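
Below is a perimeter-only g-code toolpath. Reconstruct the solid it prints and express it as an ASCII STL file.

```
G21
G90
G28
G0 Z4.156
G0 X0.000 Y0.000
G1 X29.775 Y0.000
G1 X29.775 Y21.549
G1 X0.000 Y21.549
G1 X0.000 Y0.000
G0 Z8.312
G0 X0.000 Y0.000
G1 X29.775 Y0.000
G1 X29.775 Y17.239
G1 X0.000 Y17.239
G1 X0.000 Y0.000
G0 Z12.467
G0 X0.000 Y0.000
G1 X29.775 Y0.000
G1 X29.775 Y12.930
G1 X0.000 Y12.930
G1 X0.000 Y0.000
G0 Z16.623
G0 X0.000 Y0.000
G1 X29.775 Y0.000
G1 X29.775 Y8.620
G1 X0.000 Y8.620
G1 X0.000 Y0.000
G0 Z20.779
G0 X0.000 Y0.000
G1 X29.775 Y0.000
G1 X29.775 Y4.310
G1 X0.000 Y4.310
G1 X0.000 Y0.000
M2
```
solid part
  facet normal 0.0000 0.0000 -1.0000
    outer loop
      vertex 29.775 25.859 0.000
      vertex 29.775 0.000 0.000
      vertex 0.000 0.000 0.000
    endloop
  endfacet
  facet normal 0.0000 0.0000 -1.0000
    outer loop
      vertex 0.000 25.859 0.000
      vertex 29.775 25.859 0.000
      vertex 0.000 0.000 0.000
    endloop
  endfacet
  facet normal 0.0000 -1.0000 0.0000
    outer loop
      vertex 0.000 0.000 0.000
      vertex 29.775 0.000 0.000
      vertex 29.775 0.000 24.935
    endloop
  endfacet
  facet normal 0.0000 -1.0000 0.0000
    outer loop
      vertex 0.000 0.000 0.000
      vertex 29.775 0.000 24.935
      vertex 0.000 0.000 24.935
    endloop
  endfacet
  facet normal 0.0000 0.6941 0.7199
    outer loop
      vertex 0.000 0.000 24.935
      vertex 29.775 0.000 24.935
      vertex 29.775 25.859 0.000
    endloop
  endfacet
  facet normal 0.0000 0.6941 0.7199
    outer loop
      vertex 0.000 0.000 24.935
      vertex 29.775 25.859 0.000
      vertex 0.000 25.859 0.000
    endloop
  endfacet
  facet normal -1.0000 0.0000 0.0000
    outer loop
      vertex 0.000 0.000 24.935
      vertex 0.000 25.859 0.000
      vertex 0.000 0.000 0.000
    endloop
  endfacet
  facet normal 1.0000 0.0000 0.0000
    outer loop
      vertex 29.775 0.000 0.000
      vertex 29.775 25.859 0.000
      vertex 29.775 0.000 24.935
    endloop
  endfacet
endsolid part

The G0 Z moves step by Δz≈4.156 mm. The G1 loops shrink linearly with z, so the solid tapers from its base footprint up to z≈24.9. Closing with a flat bottom cap and the tapered top and triangulating gives 8 facets — a wedge (ramp): 29.8 × 25.9 mm base, rising to 24.9 mm along the y=0 edge and sloping linearly to z=0 at y=25.9.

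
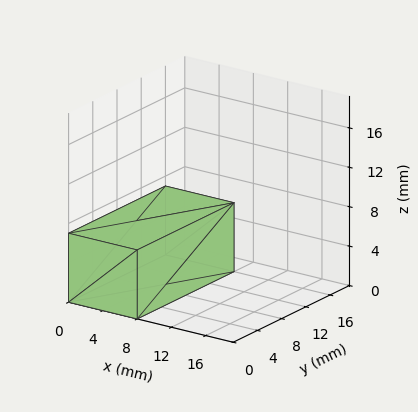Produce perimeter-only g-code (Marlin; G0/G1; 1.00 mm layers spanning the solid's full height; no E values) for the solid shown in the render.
Reading the render: the shape is a rectangular box, roughly 8 × 16 mm footprint and 7 mm tall (dimensions read to the nearest mm from the axis ticks). For the g-code, the solid's height is divided into equal slices at the stated Δz and each level perimeter traced with G1 moves after a G0 lift.

; perimeter-only toolpath
G21 ; units = mm
G90 ; absolute positioning
G28 ; home
; layer 1
G0 Z1.00
G0 X0.00 Y0.00
G1 X8.00 Y0.00
G1 X8.00 Y16.00
G1 X0.00 Y16.00
G1 X0.00 Y0.00
; layer 2
G0 Z2.00
G0 X0.00 Y0.00
G1 X8.00 Y0.00
G1 X8.00 Y16.00
G1 X0.00 Y16.00
G1 X0.00 Y0.00
; layer 3
G0 Z3.00
G0 X0.00 Y0.00
G1 X8.00 Y0.00
G1 X8.00 Y16.00
G1 X0.00 Y16.00
G1 X0.00 Y0.00
; layer 4
G0 Z4.00
G0 X0.00 Y0.00
G1 X8.00 Y0.00
G1 X8.00 Y16.00
G1 X0.00 Y16.00
G1 X0.00 Y0.00
; layer 5
G0 Z5.00
G0 X0.00 Y0.00
G1 X8.00 Y0.00
G1 X8.00 Y16.00
G1 X0.00 Y16.00
G1 X0.00 Y0.00
; layer 6
G0 Z6.00
G0 X0.00 Y0.00
G1 X8.00 Y0.00
G1 X8.00 Y16.00
G1 X0.00 Y16.00
G1 X0.00 Y0.00
; layer 7
G0 Z7.00
G0 X0.00 Y0.00
G1 X8.00 Y0.00
G1 X8.00 Y16.00
G1 X0.00 Y16.00
G1 X0.00 Y0.00
M2 ; end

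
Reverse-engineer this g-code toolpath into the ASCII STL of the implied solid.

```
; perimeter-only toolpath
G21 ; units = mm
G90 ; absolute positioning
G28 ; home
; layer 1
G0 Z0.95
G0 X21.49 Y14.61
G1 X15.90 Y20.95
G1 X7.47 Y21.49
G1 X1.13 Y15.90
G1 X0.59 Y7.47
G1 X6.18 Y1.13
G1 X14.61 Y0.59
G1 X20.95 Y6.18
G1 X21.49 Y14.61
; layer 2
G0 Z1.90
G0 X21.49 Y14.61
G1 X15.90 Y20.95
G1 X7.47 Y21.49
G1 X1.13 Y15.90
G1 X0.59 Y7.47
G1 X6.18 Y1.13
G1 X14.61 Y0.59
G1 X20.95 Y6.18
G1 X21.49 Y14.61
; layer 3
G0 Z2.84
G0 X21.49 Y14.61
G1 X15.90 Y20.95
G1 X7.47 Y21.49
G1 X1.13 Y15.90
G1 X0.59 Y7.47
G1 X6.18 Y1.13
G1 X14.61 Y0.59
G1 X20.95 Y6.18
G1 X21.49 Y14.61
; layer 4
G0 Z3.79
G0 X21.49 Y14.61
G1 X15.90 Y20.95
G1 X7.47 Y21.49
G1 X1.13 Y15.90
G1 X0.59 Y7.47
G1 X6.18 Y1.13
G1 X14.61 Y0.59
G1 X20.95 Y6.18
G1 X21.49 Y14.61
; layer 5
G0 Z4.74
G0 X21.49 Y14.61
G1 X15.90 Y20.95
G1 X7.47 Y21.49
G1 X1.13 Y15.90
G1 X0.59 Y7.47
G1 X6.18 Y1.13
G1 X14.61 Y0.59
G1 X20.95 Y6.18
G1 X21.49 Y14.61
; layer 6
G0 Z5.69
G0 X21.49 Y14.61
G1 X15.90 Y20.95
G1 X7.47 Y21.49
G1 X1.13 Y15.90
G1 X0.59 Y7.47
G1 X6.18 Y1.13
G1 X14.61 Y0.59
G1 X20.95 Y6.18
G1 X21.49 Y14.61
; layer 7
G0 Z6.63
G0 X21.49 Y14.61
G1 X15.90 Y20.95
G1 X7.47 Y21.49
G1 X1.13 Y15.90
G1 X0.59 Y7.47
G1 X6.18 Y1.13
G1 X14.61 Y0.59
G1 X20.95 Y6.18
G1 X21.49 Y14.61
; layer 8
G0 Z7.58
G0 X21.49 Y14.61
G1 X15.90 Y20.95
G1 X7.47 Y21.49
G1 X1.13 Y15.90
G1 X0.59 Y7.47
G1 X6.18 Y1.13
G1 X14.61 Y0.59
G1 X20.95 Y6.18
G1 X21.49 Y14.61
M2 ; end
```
solid part
  facet normal 0.0000 0.0000 -1.0000
    outer loop
      vertex 7.47 21.49 0.00
      vertex 15.90 20.95 0.00
      vertex 21.49 14.61 0.00
    endloop
  endfacet
  facet normal 0.0000 0.0000 -1.0000
    outer loop
      vertex 1.13 15.90 0.00
      vertex 7.47 21.49 0.00
      vertex 21.49 14.61 0.00
    endloop
  endfacet
  facet normal 0.0000 0.0000 -1.0000
    outer loop
      vertex 0.59 7.47 0.00
      vertex 1.13 15.90 0.00
      vertex 21.49 14.61 0.00
    endloop
  endfacet
  facet normal 0.0000 0.0000 -1.0000
    outer loop
      vertex 6.18 1.13 0.00
      vertex 0.59 7.47 0.00
      vertex 21.49 14.61 0.00
    endloop
  endfacet
  facet normal 0.0000 0.0000 -1.0000
    outer loop
      vertex 14.61 0.59 0.00
      vertex 6.18 1.13 0.00
      vertex 21.49 14.61 0.00
    endloop
  endfacet
  facet normal 0.0000 0.0000 -1.0000
    outer loop
      vertex 20.95 6.18 0.00
      vertex 14.61 0.59 0.00
      vertex 21.49 14.61 0.00
    endloop
  endfacet
  facet normal 0.0000 0.0000 1.0000
    outer loop
      vertex 21.49 14.61 7.58
      vertex 15.90 20.95 7.58
      vertex 7.47 21.49 7.58
    endloop
  endfacet
  facet normal 0.0000 0.0000 1.0000
    outer loop
      vertex 21.49 14.61 7.58
      vertex 7.47 21.49 7.58
      vertex 1.13 15.90 7.58
    endloop
  endfacet
  facet normal 0.0000 0.0000 1.0000
    outer loop
      vertex 21.49 14.61 7.58
      vertex 1.13 15.90 7.58
      vertex 0.59 7.47 7.58
    endloop
  endfacet
  facet normal 0.0000 0.0000 1.0000
    outer loop
      vertex 21.49 14.61 7.58
      vertex 0.59 7.47 7.58
      vertex 6.18 1.13 7.58
    endloop
  endfacet
  facet normal 0.0000 0.0000 1.0000
    outer loop
      vertex 21.49 14.61 7.58
      vertex 6.18 1.13 7.58
      vertex 14.61 0.59 7.58
    endloop
  endfacet
  facet normal 0.0000 0.0000 1.0000
    outer loop
      vertex 21.49 14.61 7.58
      vertex 14.61 0.59 7.58
      vertex 20.95 6.18 7.58
    endloop
  endfacet
  facet normal 0.7501 0.6613 0.0000
    outer loop
      vertex 21.49 14.61 0.00
      vertex 15.90 20.95 0.00
      vertex 15.90 20.95 7.58
    endloop
  endfacet
  facet normal 0.7501 0.6613 0.0000
    outer loop
      vertex 21.49 14.61 0.00
      vertex 15.90 20.95 7.58
      vertex 21.49 14.61 7.58
    endloop
  endfacet
  facet normal 0.0639 0.9980 0.0000
    outer loop
      vertex 15.90 20.95 0.00
      vertex 7.47 21.49 0.00
      vertex 7.47 21.49 7.58
    endloop
  endfacet
  facet normal 0.0639 0.9980 0.0000
    outer loop
      vertex 15.90 20.95 0.00
      vertex 7.47 21.49 7.58
      vertex 15.90 20.95 7.58
    endloop
  endfacet
  facet normal -0.6613 0.7501 0.0000
    outer loop
      vertex 7.47 21.49 0.00
      vertex 1.13 15.90 0.00
      vertex 1.13 15.90 7.58
    endloop
  endfacet
  facet normal -0.6613 0.7501 0.0000
    outer loop
      vertex 7.47 21.49 0.00
      vertex 1.13 15.90 7.58
      vertex 7.47 21.49 7.58
    endloop
  endfacet
  facet normal -0.9980 0.0639 0.0000
    outer loop
      vertex 1.13 15.90 0.00
      vertex 0.59 7.47 0.00
      vertex 0.59 7.47 7.58
    endloop
  endfacet
  facet normal -0.9980 0.0639 0.0000
    outer loop
      vertex 1.13 15.90 0.00
      vertex 0.59 7.47 7.58
      vertex 1.13 15.90 7.58
    endloop
  endfacet
  facet normal -0.7501 -0.6613 0.0000
    outer loop
      vertex 0.59 7.47 0.00
      vertex 6.18 1.13 0.00
      vertex 6.18 1.13 7.58
    endloop
  endfacet
  facet normal -0.7501 -0.6613 0.0000
    outer loop
      vertex 0.59 7.47 0.00
      vertex 6.18 1.13 7.58
      vertex 0.59 7.47 7.58
    endloop
  endfacet
  facet normal -0.0639 -0.9980 0.0000
    outer loop
      vertex 6.18 1.13 0.00
      vertex 14.61 0.59 0.00
      vertex 14.61 0.59 7.58
    endloop
  endfacet
  facet normal -0.0639 -0.9980 0.0000
    outer loop
      vertex 6.18 1.13 0.00
      vertex 14.61 0.59 7.58
      vertex 6.18 1.13 7.58
    endloop
  endfacet
  facet normal 0.6613 -0.7501 0.0000
    outer loop
      vertex 14.61 0.59 0.00
      vertex 20.95 6.18 0.00
      vertex 20.95 6.18 7.58
    endloop
  endfacet
  facet normal 0.6613 -0.7501 0.0000
    outer loop
      vertex 14.61 0.59 0.00
      vertex 20.95 6.18 7.58
      vertex 14.61 0.59 7.58
    endloop
  endfacet
  facet normal 0.9980 -0.0639 0.0000
    outer loop
      vertex 20.95 6.18 0.00
      vertex 21.49 14.61 0.00
      vertex 21.49 14.61 7.58
    endloop
  endfacet
  facet normal 0.9980 -0.0639 0.0000
    outer loop
      vertex 20.95 6.18 0.00
      vertex 21.49 14.61 7.58
      vertex 20.95 6.18 7.58
    endloop
  endfacet
endsolid part

The G0 Z moves step by Δz≈0.95 mm. Every layer's G1 loop is the same polygon, so the solid is a straight extrusion of it from z=0 to z≈7.58. Closing with flat bottom and top caps and triangulating gives 28 facets — a regular 8-sided prism (a cylinder approximated with 8 flat sides), circumscribed radius ≈ 11 mm, height ≈ 7.58 mm.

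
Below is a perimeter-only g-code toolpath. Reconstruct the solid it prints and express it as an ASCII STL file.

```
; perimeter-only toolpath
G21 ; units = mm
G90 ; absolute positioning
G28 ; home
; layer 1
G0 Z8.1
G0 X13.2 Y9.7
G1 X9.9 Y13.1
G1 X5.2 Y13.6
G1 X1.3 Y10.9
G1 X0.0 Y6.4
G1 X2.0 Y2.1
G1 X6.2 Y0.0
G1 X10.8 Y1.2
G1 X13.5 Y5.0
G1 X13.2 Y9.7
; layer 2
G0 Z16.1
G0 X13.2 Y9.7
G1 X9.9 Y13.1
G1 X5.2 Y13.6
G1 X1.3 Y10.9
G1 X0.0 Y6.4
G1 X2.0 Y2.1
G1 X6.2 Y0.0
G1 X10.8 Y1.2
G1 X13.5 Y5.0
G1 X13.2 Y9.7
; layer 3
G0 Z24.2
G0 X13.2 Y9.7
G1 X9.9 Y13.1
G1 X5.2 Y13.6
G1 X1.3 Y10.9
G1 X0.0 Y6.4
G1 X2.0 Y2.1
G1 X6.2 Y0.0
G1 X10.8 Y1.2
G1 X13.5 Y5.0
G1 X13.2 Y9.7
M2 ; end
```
solid part
  facet normal 0.0000 0.0000 -1.0000
    outer loop
      vertex 5.2 13.6 0.0
      vertex 9.9 13.1 0.0
      vertex 13.2 9.7 0.0
    endloop
  endfacet
  facet normal 0.0000 0.0000 -1.0000
    outer loop
      vertex 1.3 10.9 0.0
      vertex 5.2 13.6 0.0
      vertex 13.2 9.7 0.0
    endloop
  endfacet
  facet normal 0.0000 0.0000 -1.0000
    outer loop
      vertex 0.0 6.4 0.0
      vertex 1.3 10.9 0.0
      vertex 13.2 9.7 0.0
    endloop
  endfacet
  facet normal 0.0000 0.0000 -1.0000
    outer loop
      vertex 2.0 2.1 0.0
      vertex 0.0 6.4 0.0
      vertex 13.2 9.7 0.0
    endloop
  endfacet
  facet normal 0.0000 0.0000 -1.0000
    outer loop
      vertex 6.2 0.0 0.0
      vertex 2.0 2.1 0.0
      vertex 13.2 9.7 0.0
    endloop
  endfacet
  facet normal 0.0000 0.0000 -1.0000
    outer loop
      vertex 10.8 1.2 0.0
      vertex 6.2 0.0 0.0
      vertex 13.2 9.7 0.0
    endloop
  endfacet
  facet normal 0.0000 0.0000 -1.0000
    outer loop
      vertex 13.5 5.0 0.0
      vertex 10.8 1.2 0.0
      vertex 13.2 9.7 0.0
    endloop
  endfacet
  facet normal 0.0000 0.0000 1.0000
    outer loop
      vertex 13.2 9.7 24.2
      vertex 9.9 13.1 24.2
      vertex 5.2 13.6 24.2
    endloop
  endfacet
  facet normal 0.0000 0.0000 1.0000
    outer loop
      vertex 13.2 9.7 24.2
      vertex 5.2 13.6 24.2
      vertex 1.3 10.9 24.2
    endloop
  endfacet
  facet normal 0.0000 0.0000 1.0000
    outer loop
      vertex 13.2 9.7 24.2
      vertex 1.3 10.9 24.2
      vertex 0.0 6.4 24.2
    endloop
  endfacet
  facet normal 0.0000 0.0000 1.0000
    outer loop
      vertex 13.2 9.7 24.2
      vertex 0.0 6.4 24.2
      vertex 2.0 2.1 24.2
    endloop
  endfacet
  facet normal 0.0000 0.0000 1.0000
    outer loop
      vertex 13.2 9.7 24.2
      vertex 2.0 2.1 24.2
      vertex 6.2 0.0 24.2
    endloop
  endfacet
  facet normal 0.0000 0.0000 1.0000
    outer loop
      vertex 13.2 9.7 24.2
      vertex 6.2 0.0 24.2
      vertex 10.8 1.2 24.2
    endloop
  endfacet
  facet normal 0.0000 0.0000 1.0000
    outer loop
      vertex 13.2 9.7 24.2
      vertex 10.8 1.2 24.2
      vertex 13.5 5.0 24.2
    endloop
  endfacet
  facet normal 0.7176 0.6965 0.0000
    outer loop
      vertex 13.2 9.7 0.0
      vertex 9.9 13.1 0.0
      vertex 9.9 13.1 24.2
    endloop
  endfacet
  facet normal 0.7176 0.6965 0.0000
    outer loop
      vertex 13.2 9.7 0.0
      vertex 9.9 13.1 24.2
      vertex 13.2 9.7 24.2
    endloop
  endfacet
  facet normal 0.1058 0.9944 0.0000
    outer loop
      vertex 9.9 13.1 0.0
      vertex 5.2 13.6 0.0
      vertex 5.2 13.6 24.2
    endloop
  endfacet
  facet normal 0.1058 0.9944 0.0000
    outer loop
      vertex 9.9 13.1 0.0
      vertex 5.2 13.6 24.2
      vertex 9.9 13.1 24.2
    endloop
  endfacet
  facet normal -0.5692 0.8222 0.0000
    outer loop
      vertex 5.2 13.6 0.0
      vertex 1.3 10.9 0.0
      vertex 1.3 10.9 24.2
    endloop
  endfacet
  facet normal -0.5692 0.8222 0.0000
    outer loop
      vertex 5.2 13.6 0.0
      vertex 1.3 10.9 24.2
      vertex 5.2 13.6 24.2
    endloop
  endfacet
  facet normal -0.9607 0.2775 0.0000
    outer loop
      vertex 1.3 10.9 0.0
      vertex 0.0 6.4 0.0
      vertex 0.0 6.4 24.2
    endloop
  endfacet
  facet normal -0.9607 0.2775 0.0000
    outer loop
      vertex 1.3 10.9 0.0
      vertex 0.0 6.4 24.2
      vertex 1.3 10.9 24.2
    endloop
  endfacet
  facet normal -0.9067 -0.4217 0.0000
    outer loop
      vertex 0.0 6.4 0.0
      vertex 2.0 2.1 0.0
      vertex 2.0 2.1 24.2
    endloop
  endfacet
  facet normal -0.9067 -0.4217 0.0000
    outer loop
      vertex 0.0 6.4 0.0
      vertex 2.0 2.1 24.2
      vertex 0.0 6.4 24.2
    endloop
  endfacet
  facet normal -0.4472 -0.8944 0.0000
    outer loop
      vertex 2.0 2.1 0.0
      vertex 6.2 0.0 0.0
      vertex 6.2 0.0 24.2
    endloop
  endfacet
  facet normal -0.4472 -0.8944 0.0000
    outer loop
      vertex 2.0 2.1 0.0
      vertex 6.2 0.0 24.2
      vertex 2.0 2.1 24.2
    endloop
  endfacet
  facet normal 0.2524 -0.9676 0.0000
    outer loop
      vertex 6.2 0.0 0.0
      vertex 10.8 1.2 0.0
      vertex 10.8 1.2 24.2
    endloop
  endfacet
  facet normal 0.2524 -0.9676 0.0000
    outer loop
      vertex 6.2 0.0 0.0
      vertex 10.8 1.2 24.2
      vertex 6.2 0.0 24.2
    endloop
  endfacet
  facet normal 0.8152 -0.5792 0.0000
    outer loop
      vertex 10.8 1.2 0.0
      vertex 13.5 5.0 0.0
      vertex 13.5 5.0 24.2
    endloop
  endfacet
  facet normal 0.8152 -0.5792 0.0000
    outer loop
      vertex 10.8 1.2 0.0
      vertex 13.5 5.0 24.2
      vertex 10.8 1.2 24.2
    endloop
  endfacet
  facet normal 0.9980 0.0637 0.0000
    outer loop
      vertex 13.5 5.0 0.0
      vertex 13.2 9.7 0.0
      vertex 13.2 9.7 24.2
    endloop
  endfacet
  facet normal 0.9980 0.0637 0.0000
    outer loop
      vertex 13.5 5.0 0.0
      vertex 13.2 9.7 24.2
      vertex 13.5 5.0 24.2
    endloop
  endfacet
endsolid part

The G0 Z moves step by Δz≈8.1 mm. Every layer's G1 loop is the same polygon, so the solid is a straight extrusion of it from z=0 to z≈24.2. Closing with flat bottom and top caps and triangulating gives 32 facets — a regular 9-sided prism (a cylinder approximated with 9 flat sides), circumscribed radius ≈ 6.9 mm, height ≈ 24.2 mm.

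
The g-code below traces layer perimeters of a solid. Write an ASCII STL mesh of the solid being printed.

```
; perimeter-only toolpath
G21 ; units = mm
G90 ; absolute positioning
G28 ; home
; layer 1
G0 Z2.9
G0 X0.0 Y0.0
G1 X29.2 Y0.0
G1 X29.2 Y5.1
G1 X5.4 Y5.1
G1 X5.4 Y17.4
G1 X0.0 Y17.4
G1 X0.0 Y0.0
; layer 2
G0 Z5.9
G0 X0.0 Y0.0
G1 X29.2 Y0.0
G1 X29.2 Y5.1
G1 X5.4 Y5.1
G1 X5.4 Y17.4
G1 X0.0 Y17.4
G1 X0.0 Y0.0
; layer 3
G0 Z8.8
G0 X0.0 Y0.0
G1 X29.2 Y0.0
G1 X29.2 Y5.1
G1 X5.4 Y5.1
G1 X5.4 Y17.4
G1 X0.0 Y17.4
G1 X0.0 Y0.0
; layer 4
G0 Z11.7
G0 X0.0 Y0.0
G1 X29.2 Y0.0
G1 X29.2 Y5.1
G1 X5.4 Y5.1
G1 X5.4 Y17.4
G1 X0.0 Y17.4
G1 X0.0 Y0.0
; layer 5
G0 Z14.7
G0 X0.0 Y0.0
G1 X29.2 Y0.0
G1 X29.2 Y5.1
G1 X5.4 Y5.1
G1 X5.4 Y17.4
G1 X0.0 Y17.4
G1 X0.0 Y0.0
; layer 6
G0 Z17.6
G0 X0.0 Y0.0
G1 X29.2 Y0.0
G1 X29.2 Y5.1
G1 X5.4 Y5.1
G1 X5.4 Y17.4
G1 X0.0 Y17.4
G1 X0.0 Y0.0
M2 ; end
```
solid part
  facet normal 0.0000 0.0000 -1.0000
    outer loop
      vertex 29.2 5.1 0.0
      vertex 29.2 0.0 0.0
      vertex 0.0 0.0 0.0
    endloop
  endfacet
  facet normal 0.0000 0.0000 -1.0000
    outer loop
      vertex 5.4 5.1 0.0
      vertex 29.2 5.1 0.0
      vertex 0.0 0.0 0.0
    endloop
  endfacet
  facet normal 0.0000 0.0000 -1.0000
    outer loop
      vertex 5.4 17.4 0.0
      vertex 5.4 5.1 0.0
      vertex 0.0 0.0 0.0
    endloop
  endfacet
  facet normal 0.0000 0.0000 -1.0000
    outer loop
      vertex 0.0 17.4 0.0
      vertex 5.4 17.4 0.0
      vertex 0.0 0.0 0.0
    endloop
  endfacet
  facet normal 0.0000 0.0000 1.0000
    outer loop
      vertex 0.0 0.0 17.6
      vertex 29.2 0.0 17.6
      vertex 29.2 5.1 17.6
    endloop
  endfacet
  facet normal 0.0000 0.0000 1.0000
    outer loop
      vertex 0.0 0.0 17.6
      vertex 29.2 5.1 17.6
      vertex 5.4 5.1 17.6
    endloop
  endfacet
  facet normal 0.0000 0.0000 1.0000
    outer loop
      vertex 0.0 0.0 17.6
      vertex 5.4 5.1 17.6
      vertex 5.4 17.4 17.6
    endloop
  endfacet
  facet normal 0.0000 0.0000 1.0000
    outer loop
      vertex 0.0 0.0 17.6
      vertex 5.4 17.4 17.6
      vertex 0.0 17.4 17.6
    endloop
  endfacet
  facet normal 0.0000 -1.0000 0.0000
    outer loop
      vertex 0.0 0.0 0.0
      vertex 29.2 0.0 0.0
      vertex 29.2 0.0 17.6
    endloop
  endfacet
  facet normal 0.0000 -1.0000 0.0000
    outer loop
      vertex 0.0 0.0 0.0
      vertex 29.2 0.0 17.6
      vertex 0.0 0.0 17.6
    endloop
  endfacet
  facet normal 1.0000 0.0000 0.0000
    outer loop
      vertex 29.2 0.0 0.0
      vertex 29.2 5.1 0.0
      vertex 29.2 5.1 17.6
    endloop
  endfacet
  facet normal 1.0000 0.0000 0.0000
    outer loop
      vertex 29.2 0.0 0.0
      vertex 29.2 5.1 17.6
      vertex 29.2 0.0 17.6
    endloop
  endfacet
  facet normal 0.0000 1.0000 0.0000
    outer loop
      vertex 29.2 5.1 0.0
      vertex 5.4 5.1 0.0
      vertex 5.4 5.1 17.6
    endloop
  endfacet
  facet normal 0.0000 1.0000 0.0000
    outer loop
      vertex 29.2 5.1 0.0
      vertex 5.4 5.1 17.6
      vertex 29.2 5.1 17.6
    endloop
  endfacet
  facet normal 1.0000 0.0000 0.0000
    outer loop
      vertex 5.4 5.1 0.0
      vertex 5.4 17.4 0.0
      vertex 5.4 17.4 17.6
    endloop
  endfacet
  facet normal 1.0000 0.0000 0.0000
    outer loop
      vertex 5.4 5.1 0.0
      vertex 5.4 17.4 17.6
      vertex 5.4 5.1 17.6
    endloop
  endfacet
  facet normal 0.0000 1.0000 0.0000
    outer loop
      vertex 5.4 17.4 0.0
      vertex 0.0 17.4 0.0
      vertex 0.0 17.4 17.6
    endloop
  endfacet
  facet normal 0.0000 1.0000 0.0000
    outer loop
      vertex 5.4 17.4 0.0
      vertex 0.0 17.4 17.6
      vertex 5.4 17.4 17.6
    endloop
  endfacet
  facet normal -1.0000 0.0000 0.0000
    outer loop
      vertex 0.0 17.4 0.0
      vertex 0.0 0.0 0.0
      vertex 0.0 0.0 17.6
    endloop
  endfacet
  facet normal -1.0000 0.0000 0.0000
    outer loop
      vertex 0.0 17.4 0.0
      vertex 0.0 0.0 17.6
      vertex 0.0 17.4 17.6
    endloop
  endfacet
endsolid part

The G0 Z moves step by Δz≈2.9 mm. Every layer's G1 loop is the same polygon, so the solid is a straight extrusion of it from z=0 to z≈17.6. Closing with flat bottom and top caps and triangulating gives 20 facets — an L-shaped prism: outer 29.2 × 17.4 mm, arm thicknesses ≈ 5.1 mm (horizontal) and 5.4 mm (vertical), extruded 17.6 mm in z.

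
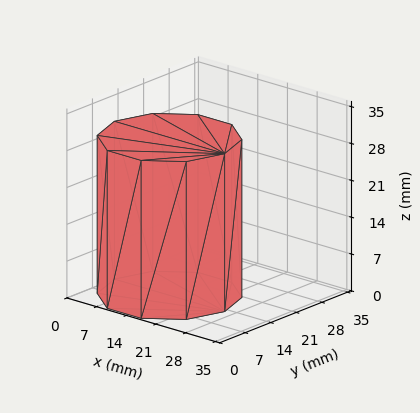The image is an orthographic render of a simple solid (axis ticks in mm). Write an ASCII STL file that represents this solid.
Reading the render: the shape is a regular 10-sided prism (a cylinder approximated with 10 flat sides), circumscribed radius ≈ 13 mm, height ≈ 30 mm (dimensions read to the nearest mm from the axis ticks). For the STL, each face is triangulated and given an outward normal.

solid part
  facet normal 0.0000 0.0000 -1.0000
    outer loop
      vertex 17.0 25.4 0.0
      vertex 23.5 20.6 0.0
      vertex 26.0 13.0 0.0
    endloop
  endfacet
  facet normal 0.0000 0.0000 -1.0000
    outer loop
      vertex 9.0 25.4 0.0
      vertex 17.0 25.4 0.0
      vertex 26.0 13.0 0.0
    endloop
  endfacet
  facet normal 0.0000 0.0000 -1.0000
    outer loop
      vertex 2.5 20.6 0.0
      vertex 9.0 25.4 0.0
      vertex 26.0 13.0 0.0
    endloop
  endfacet
  facet normal 0.0000 0.0000 -1.0000
    outer loop
      vertex 0.0 13.0 0.0
      vertex 2.5 20.6 0.0
      vertex 26.0 13.0 0.0
    endloop
  endfacet
  facet normal 0.0000 0.0000 -1.0000
    outer loop
      vertex 2.5 5.4 0.0
      vertex 0.0 13.0 0.0
      vertex 26.0 13.0 0.0
    endloop
  endfacet
  facet normal 0.0000 0.0000 -1.0000
    outer loop
      vertex 9.0 0.6 0.0
      vertex 2.5 5.4 0.0
      vertex 26.0 13.0 0.0
    endloop
  endfacet
  facet normal 0.0000 0.0000 -1.0000
    outer loop
      vertex 17.0 0.6 0.0
      vertex 9.0 0.6 0.0
      vertex 26.0 13.0 0.0
    endloop
  endfacet
  facet normal 0.0000 0.0000 -1.0000
    outer loop
      vertex 23.5 5.4 0.0
      vertex 17.0 0.6 0.0
      vertex 26.0 13.0 0.0
    endloop
  endfacet
  facet normal 0.0000 0.0000 1.0000
    outer loop
      vertex 26.0 13.0 30.0
      vertex 23.5 20.6 30.0
      vertex 17.0 25.4 30.0
    endloop
  endfacet
  facet normal 0.0000 0.0000 1.0000
    outer loop
      vertex 26.0 13.0 30.0
      vertex 17.0 25.4 30.0
      vertex 9.0 25.4 30.0
    endloop
  endfacet
  facet normal 0.0000 0.0000 1.0000
    outer loop
      vertex 26.0 13.0 30.0
      vertex 9.0 25.4 30.0
      vertex 2.5 20.6 30.0
    endloop
  endfacet
  facet normal 0.0000 0.0000 1.0000
    outer loop
      vertex 26.0 13.0 30.0
      vertex 2.5 20.6 30.0
      vertex 0.0 13.0 30.0
    endloop
  endfacet
  facet normal 0.0000 0.0000 1.0000
    outer loop
      vertex 26.0 13.0 30.0
      vertex 0.0 13.0 30.0
      vertex 2.5 5.4 30.0
    endloop
  endfacet
  facet normal 0.0000 0.0000 1.0000
    outer loop
      vertex 26.0 13.0 30.0
      vertex 2.5 5.4 30.0
      vertex 9.0 0.6 30.0
    endloop
  endfacet
  facet normal 0.0000 0.0000 1.0000
    outer loop
      vertex 26.0 13.0 30.0
      vertex 9.0 0.6 30.0
      vertex 17.0 0.6 30.0
    endloop
  endfacet
  facet normal 0.0000 0.0000 1.0000
    outer loop
      vertex 26.0 13.0 30.0
      vertex 17.0 0.6 30.0
      vertex 23.5 5.4 30.0
    endloop
  endfacet
  facet normal 0.9499 0.3125 0.0000
    outer loop
      vertex 26.0 13.0 0.0
      vertex 23.5 20.6 0.0
      vertex 23.5 20.6 30.0
    endloop
  endfacet
  facet normal 0.9499 0.3125 0.0000
    outer loop
      vertex 26.0 13.0 0.0
      vertex 23.5 20.6 30.0
      vertex 26.0 13.0 30.0
    endloop
  endfacet
  facet normal 0.5940 0.8044 0.0000
    outer loop
      vertex 23.5 20.6 0.0
      vertex 17.0 25.4 0.0
      vertex 17.0 25.4 30.0
    endloop
  endfacet
  facet normal 0.5940 0.8044 0.0000
    outer loop
      vertex 23.5 20.6 0.0
      vertex 17.0 25.4 30.0
      vertex 23.5 20.6 30.0
    endloop
  endfacet
  facet normal 0.0000 1.0000 0.0000
    outer loop
      vertex 17.0 25.4 0.0
      vertex 9.0 25.4 0.0
      vertex 9.0 25.4 30.0
    endloop
  endfacet
  facet normal 0.0000 1.0000 0.0000
    outer loop
      vertex 17.0 25.4 0.0
      vertex 9.0 25.4 30.0
      vertex 17.0 25.4 30.0
    endloop
  endfacet
  facet normal -0.5940 0.8044 0.0000
    outer loop
      vertex 9.0 25.4 0.0
      vertex 2.5 20.6 0.0
      vertex 2.5 20.6 30.0
    endloop
  endfacet
  facet normal -0.5940 0.8044 0.0000
    outer loop
      vertex 9.0 25.4 0.0
      vertex 2.5 20.6 30.0
      vertex 9.0 25.4 30.0
    endloop
  endfacet
  facet normal -0.9499 0.3125 0.0000
    outer loop
      vertex 2.5 20.6 0.0
      vertex 0.0 13.0 0.0
      vertex 0.0 13.0 30.0
    endloop
  endfacet
  facet normal -0.9499 0.3125 0.0000
    outer loop
      vertex 2.5 20.6 0.0
      vertex 0.0 13.0 30.0
      vertex 2.5 20.6 30.0
    endloop
  endfacet
  facet normal -0.9499 -0.3125 0.0000
    outer loop
      vertex 0.0 13.0 0.0
      vertex 2.5 5.4 0.0
      vertex 2.5 5.4 30.0
    endloop
  endfacet
  facet normal -0.9499 -0.3125 0.0000
    outer loop
      vertex 0.0 13.0 0.0
      vertex 2.5 5.4 30.0
      vertex 0.0 13.0 30.0
    endloop
  endfacet
  facet normal -0.5940 -0.8044 0.0000
    outer loop
      vertex 2.5 5.4 0.0
      vertex 9.0 0.6 0.0
      vertex 9.0 0.6 30.0
    endloop
  endfacet
  facet normal -0.5940 -0.8044 0.0000
    outer loop
      vertex 2.5 5.4 0.0
      vertex 9.0 0.6 30.0
      vertex 2.5 5.4 30.0
    endloop
  endfacet
  facet normal 0.0000 -1.0000 0.0000
    outer loop
      vertex 9.0 0.6 0.0
      vertex 17.0 0.6 0.0
      vertex 17.0 0.6 30.0
    endloop
  endfacet
  facet normal 0.0000 -1.0000 0.0000
    outer loop
      vertex 9.0 0.6 0.0
      vertex 17.0 0.6 30.0
      vertex 9.0 0.6 30.0
    endloop
  endfacet
  facet normal 0.5940 -0.8044 0.0000
    outer loop
      vertex 17.0 0.6 0.0
      vertex 23.5 5.4 0.0
      vertex 23.5 5.4 30.0
    endloop
  endfacet
  facet normal 0.5940 -0.8044 0.0000
    outer loop
      vertex 17.0 0.6 0.0
      vertex 23.5 5.4 30.0
      vertex 17.0 0.6 30.0
    endloop
  endfacet
  facet normal 0.9499 -0.3125 0.0000
    outer loop
      vertex 23.5 5.4 0.0
      vertex 26.0 13.0 0.0
      vertex 26.0 13.0 30.0
    endloop
  endfacet
  facet normal 0.9499 -0.3125 0.0000
    outer loop
      vertex 23.5 5.4 0.0
      vertex 26.0 13.0 30.0
      vertex 23.5 5.4 30.0
    endloop
  endfacet
endsolid part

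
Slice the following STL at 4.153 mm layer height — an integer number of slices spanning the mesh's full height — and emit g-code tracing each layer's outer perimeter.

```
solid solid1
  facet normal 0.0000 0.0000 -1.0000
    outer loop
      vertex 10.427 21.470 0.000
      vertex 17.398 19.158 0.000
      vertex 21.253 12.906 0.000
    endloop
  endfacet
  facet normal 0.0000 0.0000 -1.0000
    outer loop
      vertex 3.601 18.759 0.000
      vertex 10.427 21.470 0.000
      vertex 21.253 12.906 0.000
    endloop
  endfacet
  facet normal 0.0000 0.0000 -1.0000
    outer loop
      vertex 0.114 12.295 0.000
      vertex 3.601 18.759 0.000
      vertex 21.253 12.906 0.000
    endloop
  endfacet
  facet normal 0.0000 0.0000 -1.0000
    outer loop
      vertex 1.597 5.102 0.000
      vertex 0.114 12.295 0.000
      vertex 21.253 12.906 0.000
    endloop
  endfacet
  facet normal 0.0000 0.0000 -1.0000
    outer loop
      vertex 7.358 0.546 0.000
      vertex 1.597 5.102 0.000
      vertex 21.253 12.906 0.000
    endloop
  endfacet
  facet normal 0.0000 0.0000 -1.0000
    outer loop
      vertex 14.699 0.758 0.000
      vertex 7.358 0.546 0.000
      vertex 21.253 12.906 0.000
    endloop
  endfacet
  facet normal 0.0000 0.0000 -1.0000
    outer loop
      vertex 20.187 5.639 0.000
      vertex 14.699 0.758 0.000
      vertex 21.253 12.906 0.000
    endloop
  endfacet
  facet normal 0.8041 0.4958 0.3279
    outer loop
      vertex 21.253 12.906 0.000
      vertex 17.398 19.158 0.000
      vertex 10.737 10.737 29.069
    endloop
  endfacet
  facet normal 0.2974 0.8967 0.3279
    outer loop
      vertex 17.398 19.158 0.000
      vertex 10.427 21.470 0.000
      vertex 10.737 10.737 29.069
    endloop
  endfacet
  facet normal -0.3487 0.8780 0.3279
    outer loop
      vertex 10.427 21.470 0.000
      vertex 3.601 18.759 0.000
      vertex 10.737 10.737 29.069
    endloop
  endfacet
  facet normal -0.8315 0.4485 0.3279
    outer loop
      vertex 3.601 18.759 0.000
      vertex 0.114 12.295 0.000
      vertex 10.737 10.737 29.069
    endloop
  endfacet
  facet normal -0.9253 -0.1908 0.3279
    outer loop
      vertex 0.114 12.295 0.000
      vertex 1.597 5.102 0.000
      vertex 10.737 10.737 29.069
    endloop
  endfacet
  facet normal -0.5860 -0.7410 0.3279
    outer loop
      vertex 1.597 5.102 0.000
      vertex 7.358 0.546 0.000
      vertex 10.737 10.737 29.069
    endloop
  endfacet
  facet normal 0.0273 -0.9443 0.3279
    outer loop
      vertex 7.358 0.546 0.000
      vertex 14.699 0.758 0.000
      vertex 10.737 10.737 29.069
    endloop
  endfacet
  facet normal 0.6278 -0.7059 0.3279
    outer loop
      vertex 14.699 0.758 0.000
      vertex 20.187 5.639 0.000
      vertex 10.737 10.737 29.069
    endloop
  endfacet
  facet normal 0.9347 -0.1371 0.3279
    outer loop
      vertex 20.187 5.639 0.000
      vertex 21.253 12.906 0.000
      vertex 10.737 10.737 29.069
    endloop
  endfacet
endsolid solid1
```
; perimeter-only toolpath
G21 ; units = mm
G90 ; absolute positioning
G28 ; home
; layer 1
G0 Z4.153
G0 X19.751 Y12.596
G1 X16.446 Y17.955
G1 X10.471 Y19.937
G1 X4.620 Y17.613
G1 X1.632 Y12.072
G1 X2.903 Y5.907
G1 X7.841 Y2.002
G1 X14.133 Y2.184
G1 X18.837 Y6.367
G1 X19.751 Y12.596
; layer 2
G0 Z8.305
G0 X18.248 Y12.286
G1 X15.495 Y16.752
G1 X10.516 Y18.403
G1 X5.640 Y16.467
G1 X3.149 Y11.850
G1 X4.208 Y6.712
G1 X8.323 Y3.458
G1 X13.567 Y3.609
G1 X17.487 Y7.096
G1 X18.248 Y12.286
; layer 3
G0 Z12.458
G0 X16.746 Y11.976
G1 X14.543 Y15.549
G1 X10.560 Y16.870
G1 X6.659 Y15.321
G1 X4.667 Y11.627
G1 X5.514 Y7.517
G1 X8.806 Y4.914
G1 X13.001 Y5.035
G1 X16.137 Y7.824
G1 X16.746 Y11.976
; layer 4
G0 Z16.611
G0 X15.244 Y11.667
G1 X13.592 Y14.346
G1 X10.604 Y15.337
G1 X7.679 Y14.175
G1 X6.184 Y11.405
G1 X6.820 Y8.322
G1 X9.289 Y6.369
G1 X12.435 Y6.460
G1 X14.787 Y8.552
G1 X15.244 Y11.667
; layer 5
G0 Z20.764
G0 X13.742 Y11.357
G1 X12.640 Y13.143
G1 X10.648 Y13.804
G1 X8.698 Y13.029
G1 X7.702 Y11.182
G1 X8.126 Y9.127
G1 X9.772 Y7.825
G1 X11.869 Y7.886
G1 X13.437 Y9.280
G1 X13.742 Y11.357
; layer 6
G0 Z24.916
G0 X12.239 Y11.047
G1 X11.689 Y11.940
G1 X10.693 Y12.270
G1 X9.718 Y11.883
G1 X9.219 Y10.960
G1 X9.431 Y9.932
G1 X10.254 Y9.281
G1 X11.303 Y9.311
G1 X12.087 Y10.009
G1 X12.239 Y11.047
M2 ; end

The solid is a regular 9-sided pyramid, base circumscribed radius ≈ 10.7 mm, apex at z ≈ 29.1 mm. Slicing at Δz = 4.153 mm — 7 equal slices spanning the solid's height, so layer i sits at z = i·h/7 — gives 6 non-empty perimeters. Each is a 9-segment closed polygon; G0 lifts to the layer z and rapids to the start vertex, then G1 traces the edges. The cross-section shrinks linearly with z (the slice at the apex is degenerate and omitted).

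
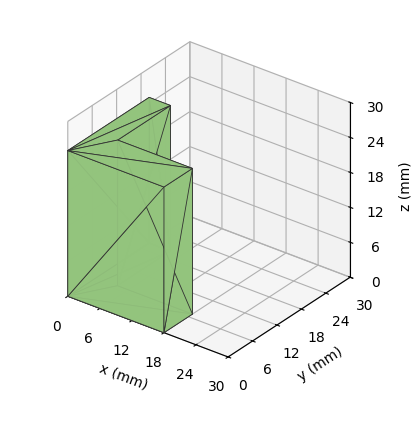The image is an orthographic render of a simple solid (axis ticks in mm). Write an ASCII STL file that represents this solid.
Reading the render: the shape is an L-shaped prism: outer 18 × 20 mm, arm thicknesses ≈ 7 mm (horizontal) and 4 mm (vertical), extruded 25 mm in z (dimensions read to the nearest mm from the axis ticks). For the STL, each face is triangulated and given an outward normal.

solid part
  facet normal 0.0000 0.0000 -1.0000
    outer loop
      vertex 18.0 7.0 0.0
      vertex 18.0 0.0 0.0
      vertex 0.0 0.0 0.0
    endloop
  endfacet
  facet normal 0.0000 0.0000 -1.0000
    outer loop
      vertex 4.0 7.0 0.0
      vertex 18.0 7.0 0.0
      vertex 0.0 0.0 0.0
    endloop
  endfacet
  facet normal 0.0000 0.0000 -1.0000
    outer loop
      vertex 4.0 20.0 0.0
      vertex 4.0 7.0 0.0
      vertex 0.0 0.0 0.0
    endloop
  endfacet
  facet normal 0.0000 0.0000 -1.0000
    outer loop
      vertex 0.0 20.0 0.0
      vertex 4.0 20.0 0.0
      vertex 0.0 0.0 0.0
    endloop
  endfacet
  facet normal 0.0000 0.0000 1.0000
    outer loop
      vertex 0.0 0.0 25.0
      vertex 18.0 0.0 25.0
      vertex 18.0 7.0 25.0
    endloop
  endfacet
  facet normal 0.0000 0.0000 1.0000
    outer loop
      vertex 0.0 0.0 25.0
      vertex 18.0 7.0 25.0
      vertex 4.0 7.0 25.0
    endloop
  endfacet
  facet normal 0.0000 0.0000 1.0000
    outer loop
      vertex 0.0 0.0 25.0
      vertex 4.0 7.0 25.0
      vertex 4.0 20.0 25.0
    endloop
  endfacet
  facet normal 0.0000 0.0000 1.0000
    outer loop
      vertex 0.0 0.0 25.0
      vertex 4.0 20.0 25.0
      vertex 0.0 20.0 25.0
    endloop
  endfacet
  facet normal 0.0000 -1.0000 0.0000
    outer loop
      vertex 0.0 0.0 0.0
      vertex 18.0 0.0 0.0
      vertex 18.0 0.0 25.0
    endloop
  endfacet
  facet normal 0.0000 -1.0000 0.0000
    outer loop
      vertex 0.0 0.0 0.0
      vertex 18.0 0.0 25.0
      vertex 0.0 0.0 25.0
    endloop
  endfacet
  facet normal 1.0000 0.0000 0.0000
    outer loop
      vertex 18.0 0.0 0.0
      vertex 18.0 7.0 0.0
      vertex 18.0 7.0 25.0
    endloop
  endfacet
  facet normal 1.0000 0.0000 0.0000
    outer loop
      vertex 18.0 0.0 0.0
      vertex 18.0 7.0 25.0
      vertex 18.0 0.0 25.0
    endloop
  endfacet
  facet normal 0.0000 1.0000 0.0000
    outer loop
      vertex 18.0 7.0 0.0
      vertex 4.0 7.0 0.0
      vertex 4.0 7.0 25.0
    endloop
  endfacet
  facet normal 0.0000 1.0000 0.0000
    outer loop
      vertex 18.0 7.0 0.0
      vertex 4.0 7.0 25.0
      vertex 18.0 7.0 25.0
    endloop
  endfacet
  facet normal 1.0000 0.0000 0.0000
    outer loop
      vertex 4.0 7.0 0.0
      vertex 4.0 20.0 0.0
      vertex 4.0 20.0 25.0
    endloop
  endfacet
  facet normal 1.0000 0.0000 0.0000
    outer loop
      vertex 4.0 7.0 0.0
      vertex 4.0 20.0 25.0
      vertex 4.0 7.0 25.0
    endloop
  endfacet
  facet normal 0.0000 1.0000 0.0000
    outer loop
      vertex 4.0 20.0 0.0
      vertex 0.0 20.0 0.0
      vertex 0.0 20.0 25.0
    endloop
  endfacet
  facet normal 0.0000 1.0000 0.0000
    outer loop
      vertex 4.0 20.0 0.0
      vertex 0.0 20.0 25.0
      vertex 4.0 20.0 25.0
    endloop
  endfacet
  facet normal -1.0000 0.0000 0.0000
    outer loop
      vertex 0.0 20.0 0.0
      vertex 0.0 0.0 0.0
      vertex 0.0 0.0 25.0
    endloop
  endfacet
  facet normal -1.0000 0.0000 0.0000
    outer loop
      vertex 0.0 20.0 0.0
      vertex 0.0 0.0 25.0
      vertex 0.0 20.0 25.0
    endloop
  endfacet
endsolid part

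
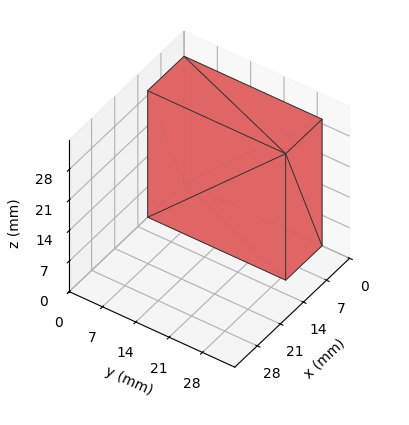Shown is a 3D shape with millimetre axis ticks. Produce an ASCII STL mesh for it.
Reading the render: the shape is a rectangular box, roughly 11 × 29 mm footprint and 29 mm tall (dimensions read to the nearest mm from the axis ticks). For the STL, each face is triangulated and given an outward normal.

solid part
  facet normal 0.0000 0.0000 -1.0000
    outer loop
      vertex 11.000 29.000 0.000
      vertex 11.000 0.000 0.000
      vertex 0.000 0.000 0.000
    endloop
  endfacet
  facet normal 0.0000 0.0000 -1.0000
    outer loop
      vertex 0.000 29.000 0.000
      vertex 11.000 29.000 0.000
      vertex 0.000 0.000 0.000
    endloop
  endfacet
  facet normal 0.0000 0.0000 1.0000
    outer loop
      vertex 0.000 0.000 29.000
      vertex 11.000 0.000 29.000
      vertex 11.000 29.000 29.000
    endloop
  endfacet
  facet normal 0.0000 0.0000 1.0000
    outer loop
      vertex 0.000 0.000 29.000
      vertex 11.000 29.000 29.000
      vertex 0.000 29.000 29.000
    endloop
  endfacet
  facet normal 0.0000 -1.0000 0.0000
    outer loop
      vertex 0.000 0.000 0.000
      vertex 11.000 0.000 0.000
      vertex 11.000 0.000 29.000
    endloop
  endfacet
  facet normal 0.0000 -1.0000 0.0000
    outer loop
      vertex 0.000 0.000 0.000
      vertex 11.000 0.000 29.000
      vertex 0.000 0.000 29.000
    endloop
  endfacet
  facet normal 0.0000 1.0000 0.0000
    outer loop
      vertex 11.000 29.000 29.000
      vertex 11.000 29.000 0.000
      vertex 0.000 29.000 0.000
    endloop
  endfacet
  facet normal 0.0000 1.0000 0.0000
    outer loop
      vertex 0.000 29.000 29.000
      vertex 11.000 29.000 29.000
      vertex 0.000 29.000 0.000
    endloop
  endfacet
  facet normal -1.0000 0.0000 0.0000
    outer loop
      vertex 0.000 29.000 29.000
      vertex 0.000 29.000 0.000
      vertex 0.000 0.000 0.000
    endloop
  endfacet
  facet normal -1.0000 0.0000 0.0000
    outer loop
      vertex 0.000 0.000 29.000
      vertex 0.000 29.000 29.000
      vertex 0.000 0.000 0.000
    endloop
  endfacet
  facet normal 1.0000 0.0000 0.0000
    outer loop
      vertex 11.000 0.000 0.000
      vertex 11.000 29.000 0.000
      vertex 11.000 29.000 29.000
    endloop
  endfacet
  facet normal 1.0000 0.0000 0.0000
    outer loop
      vertex 11.000 0.000 0.000
      vertex 11.000 29.000 29.000
      vertex 11.000 0.000 29.000
    endloop
  endfacet
endsolid part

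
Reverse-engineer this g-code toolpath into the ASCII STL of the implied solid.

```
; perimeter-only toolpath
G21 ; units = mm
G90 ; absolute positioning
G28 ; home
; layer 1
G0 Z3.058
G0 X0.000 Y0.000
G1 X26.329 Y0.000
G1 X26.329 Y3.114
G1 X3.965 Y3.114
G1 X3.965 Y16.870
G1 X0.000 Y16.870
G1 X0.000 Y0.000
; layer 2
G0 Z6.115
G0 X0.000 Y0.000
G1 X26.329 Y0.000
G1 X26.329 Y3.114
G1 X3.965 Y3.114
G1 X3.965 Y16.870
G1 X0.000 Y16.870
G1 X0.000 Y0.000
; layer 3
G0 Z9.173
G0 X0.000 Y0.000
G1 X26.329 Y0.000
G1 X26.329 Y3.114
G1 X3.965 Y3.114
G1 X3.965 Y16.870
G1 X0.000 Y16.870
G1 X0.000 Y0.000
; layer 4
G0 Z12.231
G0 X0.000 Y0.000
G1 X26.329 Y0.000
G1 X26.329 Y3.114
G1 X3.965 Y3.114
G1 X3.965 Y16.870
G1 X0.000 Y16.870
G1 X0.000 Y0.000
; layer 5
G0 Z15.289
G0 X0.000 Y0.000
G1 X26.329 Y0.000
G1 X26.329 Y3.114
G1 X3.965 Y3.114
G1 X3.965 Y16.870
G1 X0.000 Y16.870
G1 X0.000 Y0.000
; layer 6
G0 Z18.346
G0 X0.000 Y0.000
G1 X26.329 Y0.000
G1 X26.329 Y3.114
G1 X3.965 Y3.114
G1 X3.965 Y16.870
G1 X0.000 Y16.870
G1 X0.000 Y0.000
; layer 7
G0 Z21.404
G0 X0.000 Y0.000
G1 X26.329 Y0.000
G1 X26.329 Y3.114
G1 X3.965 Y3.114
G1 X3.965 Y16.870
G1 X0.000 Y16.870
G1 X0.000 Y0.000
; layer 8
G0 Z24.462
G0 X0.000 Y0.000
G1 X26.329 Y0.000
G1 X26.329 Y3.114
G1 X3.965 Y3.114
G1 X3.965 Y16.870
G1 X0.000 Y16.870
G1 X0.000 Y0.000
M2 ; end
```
solid part
  facet normal 0.0000 0.0000 -1.0000
    outer loop
      vertex 26.329 3.114 0.000
      vertex 26.329 0.000 0.000
      vertex 0.000 0.000 0.000
    endloop
  endfacet
  facet normal 0.0000 0.0000 -1.0000
    outer loop
      vertex 3.965 3.114 0.000
      vertex 26.329 3.114 0.000
      vertex 0.000 0.000 0.000
    endloop
  endfacet
  facet normal 0.0000 0.0000 -1.0000
    outer loop
      vertex 3.965 16.870 0.000
      vertex 3.965 3.114 0.000
      vertex 0.000 0.000 0.000
    endloop
  endfacet
  facet normal 0.0000 0.0000 -1.0000
    outer loop
      vertex 0.000 16.870 0.000
      vertex 3.965 16.870 0.000
      vertex 0.000 0.000 0.000
    endloop
  endfacet
  facet normal 0.0000 0.0000 1.0000
    outer loop
      vertex 0.000 0.000 24.462
      vertex 26.329 0.000 24.462
      vertex 26.329 3.114 24.462
    endloop
  endfacet
  facet normal 0.0000 0.0000 1.0000
    outer loop
      vertex 0.000 0.000 24.462
      vertex 26.329 3.114 24.462
      vertex 3.965 3.114 24.462
    endloop
  endfacet
  facet normal 0.0000 0.0000 1.0000
    outer loop
      vertex 0.000 0.000 24.462
      vertex 3.965 3.114 24.462
      vertex 3.965 16.870 24.462
    endloop
  endfacet
  facet normal 0.0000 0.0000 1.0000
    outer loop
      vertex 0.000 0.000 24.462
      vertex 3.965 16.870 24.462
      vertex 0.000 16.870 24.462
    endloop
  endfacet
  facet normal 0.0000 -1.0000 0.0000
    outer loop
      vertex 0.000 0.000 0.000
      vertex 26.329 0.000 0.000
      vertex 26.329 0.000 24.462
    endloop
  endfacet
  facet normal 0.0000 -1.0000 0.0000
    outer loop
      vertex 0.000 0.000 0.000
      vertex 26.329 0.000 24.462
      vertex 0.000 0.000 24.462
    endloop
  endfacet
  facet normal 1.0000 0.0000 0.0000
    outer loop
      vertex 26.329 0.000 0.000
      vertex 26.329 3.114 0.000
      vertex 26.329 3.114 24.462
    endloop
  endfacet
  facet normal 1.0000 0.0000 0.0000
    outer loop
      vertex 26.329 0.000 0.000
      vertex 26.329 3.114 24.462
      vertex 26.329 0.000 24.462
    endloop
  endfacet
  facet normal 0.0000 1.0000 0.0000
    outer loop
      vertex 26.329 3.114 0.000
      vertex 3.965 3.114 0.000
      vertex 3.965 3.114 24.462
    endloop
  endfacet
  facet normal 0.0000 1.0000 0.0000
    outer loop
      vertex 26.329 3.114 0.000
      vertex 3.965 3.114 24.462
      vertex 26.329 3.114 24.462
    endloop
  endfacet
  facet normal 1.0000 0.0000 0.0000
    outer loop
      vertex 3.965 3.114 0.000
      vertex 3.965 16.870 0.000
      vertex 3.965 16.870 24.462
    endloop
  endfacet
  facet normal 1.0000 0.0000 0.0000
    outer loop
      vertex 3.965 3.114 0.000
      vertex 3.965 16.870 24.462
      vertex 3.965 3.114 24.462
    endloop
  endfacet
  facet normal 0.0000 1.0000 0.0000
    outer loop
      vertex 3.965 16.870 0.000
      vertex 0.000 16.870 0.000
      vertex 0.000 16.870 24.462
    endloop
  endfacet
  facet normal 0.0000 1.0000 0.0000
    outer loop
      vertex 3.965 16.870 0.000
      vertex 0.000 16.870 24.462
      vertex 3.965 16.870 24.462
    endloop
  endfacet
  facet normal -1.0000 0.0000 0.0000
    outer loop
      vertex 0.000 16.870 0.000
      vertex 0.000 0.000 0.000
      vertex 0.000 0.000 24.462
    endloop
  endfacet
  facet normal -1.0000 0.0000 0.0000
    outer loop
      vertex 0.000 16.870 0.000
      vertex 0.000 0.000 24.462
      vertex 0.000 16.870 24.462
    endloop
  endfacet
endsolid part

The G0 Z moves step by Δz≈3.058 mm. Every layer's G1 loop is the same polygon, so the solid is a straight extrusion of it from z=0 to z≈24.5. Closing with flat bottom and top caps and triangulating gives 20 facets — an L-shaped prism: outer 26.3 × 16.9 mm, arm thicknesses ≈ 3.11 mm (horizontal) and 3.96 mm (vertical), extruded 24.5 mm in z.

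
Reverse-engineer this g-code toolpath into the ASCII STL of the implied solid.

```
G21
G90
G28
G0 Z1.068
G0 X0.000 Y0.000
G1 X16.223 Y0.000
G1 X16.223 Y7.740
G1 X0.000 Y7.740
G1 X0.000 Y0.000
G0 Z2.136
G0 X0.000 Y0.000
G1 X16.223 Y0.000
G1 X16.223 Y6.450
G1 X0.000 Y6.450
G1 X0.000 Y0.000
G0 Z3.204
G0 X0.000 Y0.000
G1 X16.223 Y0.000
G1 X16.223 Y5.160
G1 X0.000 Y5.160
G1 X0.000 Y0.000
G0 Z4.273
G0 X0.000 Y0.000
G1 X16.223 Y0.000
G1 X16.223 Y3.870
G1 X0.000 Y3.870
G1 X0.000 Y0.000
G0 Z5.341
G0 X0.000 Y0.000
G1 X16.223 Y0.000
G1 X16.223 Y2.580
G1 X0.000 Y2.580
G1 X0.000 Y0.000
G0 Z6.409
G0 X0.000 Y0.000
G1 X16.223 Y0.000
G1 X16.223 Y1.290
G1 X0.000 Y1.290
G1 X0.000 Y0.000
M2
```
solid part
  facet normal 0.0000 0.0000 -1.0000
    outer loop
      vertex 16.223 9.030 0.000
      vertex 16.223 0.000 0.000
      vertex 0.000 0.000 0.000
    endloop
  endfacet
  facet normal 0.0000 0.0000 -1.0000
    outer loop
      vertex 0.000 9.030 0.000
      vertex 16.223 9.030 0.000
      vertex 0.000 0.000 0.000
    endloop
  endfacet
  facet normal 0.0000 -1.0000 0.0000
    outer loop
      vertex 0.000 0.000 0.000
      vertex 16.223 0.000 0.000
      vertex 16.223 0.000 7.477
    endloop
  endfacet
  facet normal 0.0000 -1.0000 0.0000
    outer loop
      vertex 0.000 0.000 0.000
      vertex 16.223 0.000 7.477
      vertex 0.000 0.000 7.477
    endloop
  endfacet
  facet normal 0.0000 0.6378 0.7702
    outer loop
      vertex 0.000 0.000 7.477
      vertex 16.223 0.000 7.477
      vertex 16.223 9.030 0.000
    endloop
  endfacet
  facet normal 0.0000 0.6378 0.7702
    outer loop
      vertex 0.000 0.000 7.477
      vertex 16.223 9.030 0.000
      vertex 0.000 9.030 0.000
    endloop
  endfacet
  facet normal -1.0000 0.0000 0.0000
    outer loop
      vertex 0.000 0.000 7.477
      vertex 0.000 9.030 0.000
      vertex 0.000 0.000 0.000
    endloop
  endfacet
  facet normal 1.0000 0.0000 0.0000
    outer loop
      vertex 16.223 0.000 0.000
      vertex 16.223 9.030 0.000
      vertex 16.223 0.000 7.477
    endloop
  endfacet
endsolid part

The G0 Z moves step by Δz≈1.068 mm. The G1 loops shrink linearly with z, so the solid tapers from its base footprint up to z≈7.48. Closing with a flat bottom cap and the tapered top and triangulating gives 8 facets — a wedge (ramp): 16.2 × 9.03 mm base, rising to 7.48 mm along the y=0 edge and sloping linearly to z=0 at y=9.03.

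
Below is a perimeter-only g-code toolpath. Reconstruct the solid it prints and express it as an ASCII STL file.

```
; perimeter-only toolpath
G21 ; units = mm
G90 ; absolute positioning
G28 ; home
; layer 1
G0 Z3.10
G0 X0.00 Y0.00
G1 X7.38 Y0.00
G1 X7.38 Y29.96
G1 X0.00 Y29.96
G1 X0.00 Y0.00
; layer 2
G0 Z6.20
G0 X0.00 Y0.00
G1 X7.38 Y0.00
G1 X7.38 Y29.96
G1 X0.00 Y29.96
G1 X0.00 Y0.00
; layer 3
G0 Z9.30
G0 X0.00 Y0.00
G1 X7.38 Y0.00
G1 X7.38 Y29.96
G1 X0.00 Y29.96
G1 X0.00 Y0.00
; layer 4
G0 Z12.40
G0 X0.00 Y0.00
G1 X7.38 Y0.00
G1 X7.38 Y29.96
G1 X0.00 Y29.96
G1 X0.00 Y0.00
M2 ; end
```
solid part
  facet normal 0.0000 0.0000 -1.0000
    outer loop
      vertex 7.38 29.96 0.00
      vertex 7.38 0.00 0.00
      vertex 0.00 0.00 0.00
    endloop
  endfacet
  facet normal 0.0000 0.0000 -1.0000
    outer loop
      vertex 0.00 29.96 0.00
      vertex 7.38 29.96 0.00
      vertex 0.00 0.00 0.00
    endloop
  endfacet
  facet normal 0.0000 0.0000 1.0000
    outer loop
      vertex 0.00 0.00 12.40
      vertex 7.38 0.00 12.40
      vertex 7.38 29.96 12.40
    endloop
  endfacet
  facet normal 0.0000 0.0000 1.0000
    outer loop
      vertex 0.00 0.00 12.40
      vertex 7.38 29.96 12.40
      vertex 0.00 29.96 12.40
    endloop
  endfacet
  facet normal 0.0000 -1.0000 0.0000
    outer loop
      vertex 0.00 0.00 0.00
      vertex 7.38 0.00 0.00
      vertex 7.38 0.00 12.40
    endloop
  endfacet
  facet normal 0.0000 -1.0000 0.0000
    outer loop
      vertex 0.00 0.00 0.00
      vertex 7.38 0.00 12.40
      vertex 0.00 0.00 12.40
    endloop
  endfacet
  facet normal 0.0000 1.0000 0.0000
    outer loop
      vertex 7.38 29.96 12.40
      vertex 7.38 29.96 0.00
      vertex 0.00 29.96 0.00
    endloop
  endfacet
  facet normal 0.0000 1.0000 0.0000
    outer loop
      vertex 0.00 29.96 12.40
      vertex 7.38 29.96 12.40
      vertex 0.00 29.96 0.00
    endloop
  endfacet
  facet normal -1.0000 0.0000 0.0000
    outer loop
      vertex 0.00 29.96 12.40
      vertex 0.00 29.96 0.00
      vertex 0.00 0.00 0.00
    endloop
  endfacet
  facet normal -1.0000 0.0000 0.0000
    outer loop
      vertex 0.00 0.00 12.40
      vertex 0.00 29.96 12.40
      vertex 0.00 0.00 0.00
    endloop
  endfacet
  facet normal 1.0000 0.0000 0.0000
    outer loop
      vertex 7.38 0.00 0.00
      vertex 7.38 29.96 0.00
      vertex 7.38 29.96 12.40
    endloop
  endfacet
  facet normal 1.0000 0.0000 0.0000
    outer loop
      vertex 7.38 0.00 0.00
      vertex 7.38 29.96 12.40
      vertex 7.38 0.00 12.40
    endloop
  endfacet
endsolid part

The G0 Z moves step by Δz≈3.10 mm. Every layer's G1 loop is the same polygon, so the solid is a straight extrusion of it from z=0 to z≈12.4. Closing with flat bottom and top caps and triangulating gives 12 facets — a rectangular box, roughly 7.38 × 30 mm footprint and 12.4 mm tall.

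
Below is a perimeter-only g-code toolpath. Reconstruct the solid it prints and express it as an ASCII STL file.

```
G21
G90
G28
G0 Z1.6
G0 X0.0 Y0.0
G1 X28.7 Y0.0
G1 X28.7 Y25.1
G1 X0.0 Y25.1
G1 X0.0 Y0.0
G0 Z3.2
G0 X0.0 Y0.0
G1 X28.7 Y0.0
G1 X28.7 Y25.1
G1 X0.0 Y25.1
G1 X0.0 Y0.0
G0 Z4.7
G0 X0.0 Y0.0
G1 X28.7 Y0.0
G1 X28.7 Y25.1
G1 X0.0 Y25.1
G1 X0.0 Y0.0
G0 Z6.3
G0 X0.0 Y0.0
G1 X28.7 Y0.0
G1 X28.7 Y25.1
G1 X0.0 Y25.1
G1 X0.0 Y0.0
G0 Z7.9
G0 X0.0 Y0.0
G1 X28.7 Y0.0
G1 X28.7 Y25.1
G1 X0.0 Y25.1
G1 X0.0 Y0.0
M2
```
solid part
  facet normal 0.0000 0.0000 -1.0000
    outer loop
      vertex 28.7 25.1 0.0
      vertex 28.7 0.0 0.0
      vertex 0.0 0.0 0.0
    endloop
  endfacet
  facet normal 0.0000 0.0000 -1.0000
    outer loop
      vertex 0.0 25.1 0.0
      vertex 28.7 25.1 0.0
      vertex 0.0 0.0 0.0
    endloop
  endfacet
  facet normal 0.0000 0.0000 1.0000
    outer loop
      vertex 0.0 0.0 7.9
      vertex 28.7 0.0 7.9
      vertex 28.7 25.1 7.9
    endloop
  endfacet
  facet normal 0.0000 0.0000 1.0000
    outer loop
      vertex 0.0 0.0 7.9
      vertex 28.7 25.1 7.9
      vertex 0.0 25.1 7.9
    endloop
  endfacet
  facet normal 0.0000 -1.0000 0.0000
    outer loop
      vertex 0.0 0.0 0.0
      vertex 28.7 0.0 0.0
      vertex 28.7 0.0 7.9
    endloop
  endfacet
  facet normal 0.0000 -1.0000 0.0000
    outer loop
      vertex 0.0 0.0 0.0
      vertex 28.7 0.0 7.9
      vertex 0.0 0.0 7.9
    endloop
  endfacet
  facet normal 0.0000 1.0000 0.0000
    outer loop
      vertex 28.7 25.1 7.9
      vertex 28.7 25.1 0.0
      vertex 0.0 25.1 0.0
    endloop
  endfacet
  facet normal 0.0000 1.0000 0.0000
    outer loop
      vertex 0.0 25.1 7.9
      vertex 28.7 25.1 7.9
      vertex 0.0 25.1 0.0
    endloop
  endfacet
  facet normal -1.0000 0.0000 0.0000
    outer loop
      vertex 0.0 25.1 7.9
      vertex 0.0 25.1 0.0
      vertex 0.0 0.0 0.0
    endloop
  endfacet
  facet normal -1.0000 0.0000 0.0000
    outer loop
      vertex 0.0 0.0 7.9
      vertex 0.0 25.1 7.9
      vertex 0.0 0.0 0.0
    endloop
  endfacet
  facet normal 1.0000 0.0000 0.0000
    outer loop
      vertex 28.7 0.0 0.0
      vertex 28.7 25.1 0.0
      vertex 28.7 25.1 7.9
    endloop
  endfacet
  facet normal 1.0000 0.0000 0.0000
    outer loop
      vertex 28.7 0.0 0.0
      vertex 28.7 25.1 7.9
      vertex 28.7 0.0 7.9
    endloop
  endfacet
endsolid part

The G0 Z moves step by Δz≈1.6 mm. Every layer's G1 loop is the same polygon, so the solid is a straight extrusion of it from z=0 to z≈7.9. Closing with flat bottom and top caps and triangulating gives 12 facets — a rectangular box, roughly 28.7 × 25.1 mm footprint and 7.9 mm tall.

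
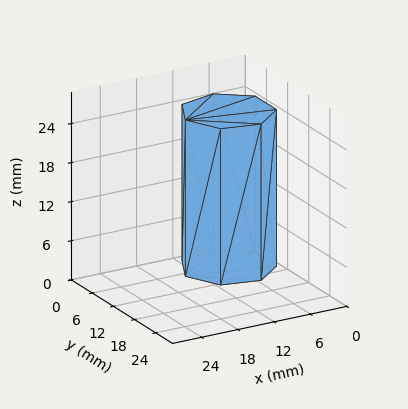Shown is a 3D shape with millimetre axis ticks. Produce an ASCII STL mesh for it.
Reading the render: the shape is a regular 7-sided prism (a cylinder approximated with 7 flat sides), circumscribed radius ≈ 7 mm, height ≈ 24 mm (dimensions read to the nearest mm from the axis ticks). For the STL, each face is triangulated and given an outward normal.

solid part
  facet normal 0.0000 0.0000 -1.0000
    outer loop
      vertex 5.44 13.82 0.00
      vertex 11.36 12.47 0.00
      vertex 14.00 7.00 0.00
    endloop
  endfacet
  facet normal 0.0000 0.0000 -1.0000
    outer loop
      vertex 0.69 10.04 0.00
      vertex 5.44 13.82 0.00
      vertex 14.00 7.00 0.00
    endloop
  endfacet
  facet normal 0.0000 0.0000 -1.0000
    outer loop
      vertex 0.69 3.96 0.00
      vertex 0.69 10.04 0.00
      vertex 14.00 7.00 0.00
    endloop
  endfacet
  facet normal 0.0000 0.0000 -1.0000
    outer loop
      vertex 5.44 0.18 0.00
      vertex 0.69 3.96 0.00
      vertex 14.00 7.00 0.00
    endloop
  endfacet
  facet normal 0.0000 0.0000 -1.0000
    outer loop
      vertex 11.36 1.53 0.00
      vertex 5.44 0.18 0.00
      vertex 14.00 7.00 0.00
    endloop
  endfacet
  facet normal 0.0000 0.0000 1.0000
    outer loop
      vertex 14.00 7.00 24.00
      vertex 11.36 12.47 24.00
      vertex 5.44 13.82 24.00
    endloop
  endfacet
  facet normal 0.0000 0.0000 1.0000
    outer loop
      vertex 14.00 7.00 24.00
      vertex 5.44 13.82 24.00
      vertex 0.69 10.04 24.00
    endloop
  endfacet
  facet normal 0.0000 0.0000 1.0000
    outer loop
      vertex 14.00 7.00 24.00
      vertex 0.69 10.04 24.00
      vertex 0.69 3.96 24.00
    endloop
  endfacet
  facet normal 0.0000 0.0000 1.0000
    outer loop
      vertex 14.00 7.00 24.00
      vertex 0.69 3.96 24.00
      vertex 5.44 0.18 24.00
    endloop
  endfacet
  facet normal 0.0000 0.0000 1.0000
    outer loop
      vertex 14.00 7.00 24.00
      vertex 5.44 0.18 24.00
      vertex 11.36 1.53 24.00
    endloop
  endfacet
  facet normal 0.9006 0.4347 0.0000
    outer loop
      vertex 14.00 7.00 0.00
      vertex 11.36 12.47 0.00
      vertex 11.36 12.47 24.00
    endloop
  endfacet
  facet normal 0.9006 0.4347 0.0000
    outer loop
      vertex 14.00 7.00 0.00
      vertex 11.36 12.47 24.00
      vertex 14.00 7.00 24.00
    endloop
  endfacet
  facet normal 0.2223 0.9750 0.0000
    outer loop
      vertex 11.36 12.47 0.00
      vertex 5.44 13.82 0.00
      vertex 5.44 13.82 24.00
    endloop
  endfacet
  facet normal 0.2223 0.9750 0.0000
    outer loop
      vertex 11.36 12.47 0.00
      vertex 5.44 13.82 24.00
      vertex 11.36 12.47 24.00
    endloop
  endfacet
  facet normal -0.6227 0.7825 0.0000
    outer loop
      vertex 5.44 13.82 0.00
      vertex 0.69 10.04 0.00
      vertex 0.69 10.04 24.00
    endloop
  endfacet
  facet normal -0.6227 0.7825 0.0000
    outer loop
      vertex 5.44 13.82 0.00
      vertex 0.69 10.04 24.00
      vertex 5.44 13.82 24.00
    endloop
  endfacet
  facet normal -1.0000 0.0000 0.0000
    outer loop
      vertex 0.69 10.04 0.00
      vertex 0.69 3.96 0.00
      vertex 0.69 3.96 24.00
    endloop
  endfacet
  facet normal -1.0000 0.0000 0.0000
    outer loop
      vertex 0.69 10.04 0.00
      vertex 0.69 3.96 24.00
      vertex 0.69 10.04 24.00
    endloop
  endfacet
  facet normal -0.6227 -0.7825 0.0000
    outer loop
      vertex 0.69 3.96 0.00
      vertex 5.44 0.18 0.00
      vertex 5.44 0.18 24.00
    endloop
  endfacet
  facet normal -0.6227 -0.7825 0.0000
    outer loop
      vertex 0.69 3.96 0.00
      vertex 5.44 0.18 24.00
      vertex 0.69 3.96 24.00
    endloop
  endfacet
  facet normal 0.2223 -0.9750 0.0000
    outer loop
      vertex 5.44 0.18 0.00
      vertex 11.36 1.53 0.00
      vertex 11.36 1.53 24.00
    endloop
  endfacet
  facet normal 0.2223 -0.9750 0.0000
    outer loop
      vertex 5.44 0.18 0.00
      vertex 11.36 1.53 24.00
      vertex 5.44 0.18 24.00
    endloop
  endfacet
  facet normal 0.9006 -0.4347 0.0000
    outer loop
      vertex 11.36 1.53 0.00
      vertex 14.00 7.00 0.00
      vertex 14.00 7.00 24.00
    endloop
  endfacet
  facet normal 0.9006 -0.4347 0.0000
    outer loop
      vertex 11.36 1.53 0.00
      vertex 14.00 7.00 24.00
      vertex 11.36 1.53 24.00
    endloop
  endfacet
endsolid part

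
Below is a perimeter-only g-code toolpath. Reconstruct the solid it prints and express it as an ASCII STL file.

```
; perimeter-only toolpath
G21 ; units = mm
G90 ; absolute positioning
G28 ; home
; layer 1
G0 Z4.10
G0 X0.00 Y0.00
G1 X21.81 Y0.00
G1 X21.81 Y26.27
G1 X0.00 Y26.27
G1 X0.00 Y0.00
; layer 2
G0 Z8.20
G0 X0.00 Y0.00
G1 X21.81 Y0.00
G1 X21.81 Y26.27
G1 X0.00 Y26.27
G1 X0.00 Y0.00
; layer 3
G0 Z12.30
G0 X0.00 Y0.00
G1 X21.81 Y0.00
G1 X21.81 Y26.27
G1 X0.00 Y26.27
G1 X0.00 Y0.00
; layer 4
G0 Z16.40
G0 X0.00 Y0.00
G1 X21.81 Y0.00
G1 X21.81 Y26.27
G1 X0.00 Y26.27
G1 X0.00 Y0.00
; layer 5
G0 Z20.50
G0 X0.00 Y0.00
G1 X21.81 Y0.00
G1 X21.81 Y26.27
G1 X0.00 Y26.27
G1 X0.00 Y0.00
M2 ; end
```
solid part
  facet normal 0.0000 0.0000 -1.0000
    outer loop
      vertex 21.81 26.27 0.00
      vertex 21.81 0.00 0.00
      vertex 0.00 0.00 0.00
    endloop
  endfacet
  facet normal 0.0000 0.0000 -1.0000
    outer loop
      vertex 0.00 26.27 0.00
      vertex 21.81 26.27 0.00
      vertex 0.00 0.00 0.00
    endloop
  endfacet
  facet normal 0.0000 0.0000 1.0000
    outer loop
      vertex 0.00 0.00 20.50
      vertex 21.81 0.00 20.50
      vertex 21.81 26.27 20.50
    endloop
  endfacet
  facet normal 0.0000 0.0000 1.0000
    outer loop
      vertex 0.00 0.00 20.50
      vertex 21.81 26.27 20.50
      vertex 0.00 26.27 20.50
    endloop
  endfacet
  facet normal 0.0000 -1.0000 0.0000
    outer loop
      vertex 0.00 0.00 0.00
      vertex 21.81 0.00 0.00
      vertex 21.81 0.00 20.50
    endloop
  endfacet
  facet normal 0.0000 -1.0000 0.0000
    outer loop
      vertex 0.00 0.00 0.00
      vertex 21.81 0.00 20.50
      vertex 0.00 0.00 20.50
    endloop
  endfacet
  facet normal 0.0000 1.0000 0.0000
    outer loop
      vertex 21.81 26.27 20.50
      vertex 21.81 26.27 0.00
      vertex 0.00 26.27 0.00
    endloop
  endfacet
  facet normal 0.0000 1.0000 0.0000
    outer loop
      vertex 0.00 26.27 20.50
      vertex 21.81 26.27 20.50
      vertex 0.00 26.27 0.00
    endloop
  endfacet
  facet normal -1.0000 0.0000 0.0000
    outer loop
      vertex 0.00 26.27 20.50
      vertex 0.00 26.27 0.00
      vertex 0.00 0.00 0.00
    endloop
  endfacet
  facet normal -1.0000 0.0000 0.0000
    outer loop
      vertex 0.00 0.00 20.50
      vertex 0.00 26.27 20.50
      vertex 0.00 0.00 0.00
    endloop
  endfacet
  facet normal 1.0000 0.0000 0.0000
    outer loop
      vertex 21.81 0.00 0.00
      vertex 21.81 26.27 0.00
      vertex 21.81 26.27 20.50
    endloop
  endfacet
  facet normal 1.0000 0.0000 0.0000
    outer loop
      vertex 21.81 0.00 0.00
      vertex 21.81 26.27 20.50
      vertex 21.81 0.00 20.50
    endloop
  endfacet
endsolid part

The G0 Z moves step by Δz≈4.10 mm. Every layer's G1 loop is the same polygon, so the solid is a straight extrusion of it from z=0 to z≈20.5. Closing with flat bottom and top caps and triangulating gives 12 facets — a rectangular box, roughly 21.8 × 26.3 mm footprint and 20.5 mm tall.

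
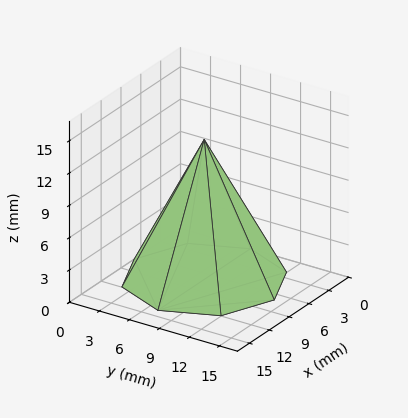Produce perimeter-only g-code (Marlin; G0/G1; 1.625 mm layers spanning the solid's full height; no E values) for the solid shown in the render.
Reading the render: the shape is a regular 8-sided pyramid, base circumscribed radius ≈ 7 mm, apex at z ≈ 13 mm (dimensions read to the nearest mm from the axis ticks). For the g-code, the solid's height is divided into equal slices at the stated Δz and each level perimeter traced with G1 moves after a G0 lift.

; perimeter-only toolpath
G21 ; units = mm
G90 ; absolute positioning
G28 ; home
; layer 1
G0 Z1.625
G0 X13.125 Y7.000
G1 X11.331 Y11.331
G1 X7.000 Y13.125
G1 X2.669 Y11.331
G1 X0.875 Y7.000
G1 X2.669 Y2.669
G1 X7.000 Y0.875
G1 X11.331 Y2.669
G1 X13.125 Y7.000
; layer 2
G0 Z3.250
G0 X12.250 Y7.000
G1 X10.712 Y10.712
G1 X7.000 Y12.250
G1 X3.287 Y10.712
G1 X1.750 Y7.000
G1 X3.287 Y3.287
G1 X7.000 Y1.750
G1 X10.712 Y3.287
G1 X12.250 Y7.000
; layer 3
G0 Z4.875
G0 X11.375 Y7.000
G1 X10.094 Y10.094
G1 X7.000 Y11.375
G1 X3.906 Y10.094
G1 X2.625 Y7.000
G1 X3.906 Y3.906
G1 X7.000 Y2.625
G1 X10.094 Y3.906
G1 X11.375 Y7.000
; layer 4
G0 Z6.500
G0 X10.500 Y7.000
G1 X9.475 Y9.475
G1 X7.000 Y10.500
G1 X4.525 Y9.475
G1 X3.500 Y7.000
G1 X4.525 Y4.525
G1 X7.000 Y3.500
G1 X9.475 Y4.525
G1 X10.500 Y7.000
; layer 5
G0 Z8.125
G0 X9.625 Y7.000
G1 X8.856 Y8.856
G1 X7.000 Y9.625
G1 X5.144 Y8.856
G1 X4.375 Y7.000
G1 X5.144 Y5.144
G1 X7.000 Y4.375
G1 X8.856 Y5.144
G1 X9.625 Y7.000
; layer 6
G0 Z9.750
G0 X8.750 Y7.000
G1 X8.238 Y8.238
G1 X7.000 Y8.750
G1 X5.763 Y8.238
G1 X5.250 Y7.000
G1 X5.763 Y5.763
G1 X7.000 Y5.250
G1 X8.238 Y5.763
G1 X8.750 Y7.000
; layer 7
G0 Z11.375
G0 X7.875 Y7.000
G1 X7.619 Y7.619
G1 X7.000 Y7.875
G1 X6.381 Y7.619
G1 X6.125 Y7.000
G1 X6.381 Y6.381
G1 X7.000 Y6.125
G1 X7.619 Y6.381
G1 X7.875 Y7.000
M2 ; end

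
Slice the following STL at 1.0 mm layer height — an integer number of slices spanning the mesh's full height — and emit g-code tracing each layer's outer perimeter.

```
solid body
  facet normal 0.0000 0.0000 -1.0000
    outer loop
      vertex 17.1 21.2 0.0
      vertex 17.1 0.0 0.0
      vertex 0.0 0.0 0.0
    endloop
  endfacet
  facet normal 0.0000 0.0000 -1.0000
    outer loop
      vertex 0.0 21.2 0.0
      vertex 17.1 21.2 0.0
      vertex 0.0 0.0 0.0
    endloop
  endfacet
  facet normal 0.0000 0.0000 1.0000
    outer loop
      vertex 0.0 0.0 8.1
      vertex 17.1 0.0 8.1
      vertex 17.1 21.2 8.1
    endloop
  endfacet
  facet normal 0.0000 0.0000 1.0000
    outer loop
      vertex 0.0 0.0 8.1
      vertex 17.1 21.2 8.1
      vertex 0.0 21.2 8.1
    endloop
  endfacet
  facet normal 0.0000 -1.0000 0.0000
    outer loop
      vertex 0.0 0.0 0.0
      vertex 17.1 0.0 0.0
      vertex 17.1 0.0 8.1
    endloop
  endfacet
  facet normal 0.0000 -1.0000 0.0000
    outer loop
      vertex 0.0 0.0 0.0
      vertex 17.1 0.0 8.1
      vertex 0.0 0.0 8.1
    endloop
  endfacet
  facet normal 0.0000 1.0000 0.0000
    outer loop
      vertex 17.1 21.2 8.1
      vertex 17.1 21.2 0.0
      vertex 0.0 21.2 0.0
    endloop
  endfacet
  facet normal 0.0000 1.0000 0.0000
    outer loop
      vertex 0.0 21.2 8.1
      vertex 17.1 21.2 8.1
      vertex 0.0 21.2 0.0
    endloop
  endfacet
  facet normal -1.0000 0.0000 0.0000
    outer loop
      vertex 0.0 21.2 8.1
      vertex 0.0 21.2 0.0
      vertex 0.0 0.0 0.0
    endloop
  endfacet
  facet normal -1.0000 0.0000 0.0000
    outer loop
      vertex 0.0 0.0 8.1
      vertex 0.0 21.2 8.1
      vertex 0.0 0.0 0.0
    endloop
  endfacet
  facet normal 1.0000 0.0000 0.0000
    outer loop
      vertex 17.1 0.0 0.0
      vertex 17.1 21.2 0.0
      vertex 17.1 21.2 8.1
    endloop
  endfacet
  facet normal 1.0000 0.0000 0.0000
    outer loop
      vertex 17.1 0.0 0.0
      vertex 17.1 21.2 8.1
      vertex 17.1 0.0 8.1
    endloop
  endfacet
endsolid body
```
; perimeter-only toolpath
G21 ; units = mm
G90 ; absolute positioning
G28 ; home
; layer 1
G0 Z1.0
G0 X0.0 Y0.0
G1 X17.1 Y0.0
G1 X17.1 Y21.2
G1 X0.0 Y21.2
G1 X0.0 Y0.0
; layer 2
G0 Z2.0
G0 X0.0 Y0.0
G1 X17.1 Y0.0
G1 X17.1 Y21.2
G1 X0.0 Y21.2
G1 X0.0 Y0.0
; layer 3
G0 Z3.0
G0 X0.0 Y0.0
G1 X17.1 Y0.0
G1 X17.1 Y21.2
G1 X0.0 Y21.2
G1 X0.0 Y0.0
; layer 4
G0 Z4.0
G0 X0.0 Y0.0
G1 X17.1 Y0.0
G1 X17.1 Y21.2
G1 X0.0 Y21.2
G1 X0.0 Y0.0
; layer 5
G0 Z5.1
G0 X0.0 Y0.0
G1 X17.1 Y0.0
G1 X17.1 Y21.2
G1 X0.0 Y21.2
G1 X0.0 Y0.0
; layer 6
G0 Z6.1
G0 X0.0 Y0.0
G1 X17.1 Y0.0
G1 X17.1 Y21.2
G1 X0.0 Y21.2
G1 X0.0 Y0.0
; layer 7
G0 Z7.1
G0 X0.0 Y0.0
G1 X17.1 Y0.0
G1 X17.1 Y21.2
G1 X0.0 Y21.2
G1 X0.0 Y0.0
; layer 8
G0 Z8.1
G0 X0.0 Y0.0
G1 X17.1 Y0.0
G1 X17.1 Y21.2
G1 X0.0 Y21.2
G1 X0.0 Y0.0
M2 ; end

The solid is a rectangular box, roughly 17.1 × 21.2 mm footprint and 8.1 mm tall. Slicing at Δz = 1.0 mm — 8 equal slices spanning the solid's height, so layer i sits at z = i·h/8 — gives 8 non-empty perimeters. Each is a 4-segment closed polygon; G0 lifts to the layer z and rapids to the start vertex, then G1 traces the edges.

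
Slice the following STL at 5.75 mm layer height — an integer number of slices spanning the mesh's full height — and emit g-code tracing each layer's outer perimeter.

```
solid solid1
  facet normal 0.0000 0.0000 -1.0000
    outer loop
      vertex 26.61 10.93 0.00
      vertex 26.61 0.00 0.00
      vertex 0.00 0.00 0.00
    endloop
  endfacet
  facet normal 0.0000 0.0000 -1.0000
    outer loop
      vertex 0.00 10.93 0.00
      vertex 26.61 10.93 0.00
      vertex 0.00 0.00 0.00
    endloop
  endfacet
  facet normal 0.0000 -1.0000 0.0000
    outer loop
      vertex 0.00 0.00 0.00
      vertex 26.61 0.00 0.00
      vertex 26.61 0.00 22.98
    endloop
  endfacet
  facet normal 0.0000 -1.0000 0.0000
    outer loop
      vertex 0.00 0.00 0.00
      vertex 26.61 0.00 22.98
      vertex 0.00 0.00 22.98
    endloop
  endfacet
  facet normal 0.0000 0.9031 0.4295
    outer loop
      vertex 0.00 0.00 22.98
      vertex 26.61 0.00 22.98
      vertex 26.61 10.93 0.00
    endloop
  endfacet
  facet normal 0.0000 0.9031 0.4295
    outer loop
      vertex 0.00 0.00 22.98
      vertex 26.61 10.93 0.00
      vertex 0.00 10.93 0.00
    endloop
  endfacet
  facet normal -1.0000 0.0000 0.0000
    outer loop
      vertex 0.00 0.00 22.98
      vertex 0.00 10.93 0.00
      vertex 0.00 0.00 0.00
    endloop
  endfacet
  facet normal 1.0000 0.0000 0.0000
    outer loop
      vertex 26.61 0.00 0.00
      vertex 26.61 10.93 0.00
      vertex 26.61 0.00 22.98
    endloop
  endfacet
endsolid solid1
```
; perimeter-only toolpath
G21 ; units = mm
G90 ; absolute positioning
G28 ; home
; layer 1
G0 Z5.75
G0 X0.00 Y0.00
G1 X26.61 Y0.00
G1 X26.61 Y8.20
G1 X0.00 Y8.20
G1 X0.00 Y0.00
; layer 2
G0 Z11.49
G0 X0.00 Y0.00
G1 X26.61 Y0.00
G1 X26.61 Y5.46
G1 X0.00 Y5.46
G1 X0.00 Y0.00
; layer 3
G0 Z17.23
G0 X0.00 Y0.00
G1 X26.61 Y0.00
G1 X26.61 Y2.73
G1 X0.00 Y2.73
G1 X0.00 Y0.00
M2 ; end

The solid is a wedge (ramp): 26.6 × 10.9 mm base, rising to 23 mm along the y=0 edge and sloping linearly to z=0 at y=10.9. Slicing at Δz = 5.75 mm — 4 equal slices spanning the solid's height, so layer i sits at z = i·h/4 — gives 3 non-empty perimeters. Each is a 4-segment closed polygon; G0 lifts to the layer z and rapids to the start vertex, then G1 traces the edges. The cross-section shrinks linearly with z (the slice at the apex is degenerate and omitted).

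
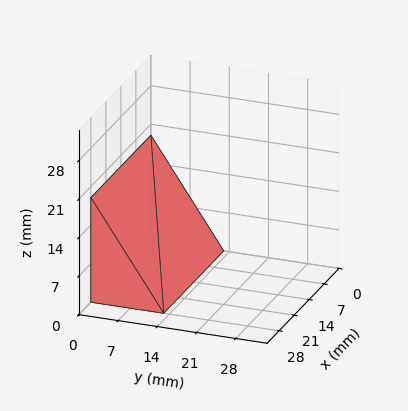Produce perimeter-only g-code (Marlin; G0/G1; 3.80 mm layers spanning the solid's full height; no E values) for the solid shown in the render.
Reading the render: the shape is a wedge (ramp): 28 × 13 mm base, rising to 19 mm along the y=0 edge and sloping linearly to z=0 at y=13 (dimensions read to the nearest mm from the axis ticks). For the g-code, the solid's height is divided into equal slices at the stated Δz and each level perimeter traced with G1 moves after a G0 lift.

; perimeter-only toolpath
G21 ; units = mm
G90 ; absolute positioning
G28 ; home
; layer 1
G0 Z3.80
G0 X0.00 Y0.00
G1 X28.00 Y0.00
G1 X28.00 Y10.40
G1 X0.00 Y10.40
G1 X0.00 Y0.00
; layer 2
G0 Z7.60
G0 X0.00 Y0.00
G1 X28.00 Y0.00
G1 X28.00 Y7.80
G1 X0.00 Y7.80
G1 X0.00 Y0.00
; layer 3
G0 Z11.40
G0 X0.00 Y0.00
G1 X28.00 Y0.00
G1 X28.00 Y5.20
G1 X0.00 Y5.20
G1 X0.00 Y0.00
; layer 4
G0 Z15.20
G0 X0.00 Y0.00
G1 X28.00 Y0.00
G1 X28.00 Y2.60
G1 X0.00 Y2.60
G1 X0.00 Y0.00
M2 ; end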